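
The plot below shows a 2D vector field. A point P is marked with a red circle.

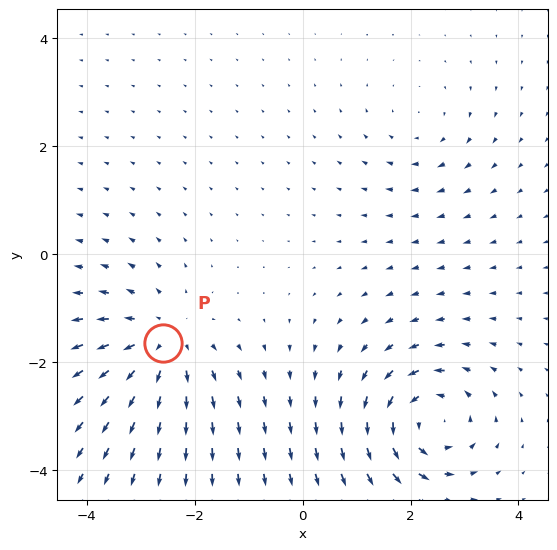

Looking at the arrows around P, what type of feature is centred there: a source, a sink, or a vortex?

source

At P (-2.6, -1.6) the arrows spread outward. Divergence about +5, curl ≈0 — positive divergence with near-zero curl is a source.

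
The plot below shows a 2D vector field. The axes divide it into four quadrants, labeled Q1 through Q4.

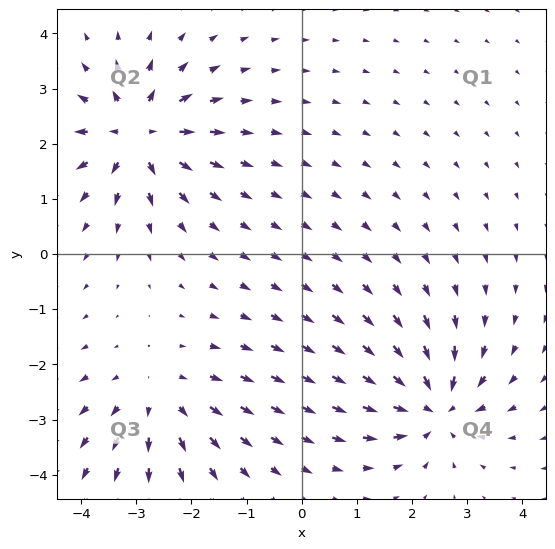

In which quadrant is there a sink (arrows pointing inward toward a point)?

Q4

The sink sits at approximately (2.4, -2.8), which lies in quadrant Q4. The divergence there is about -6, negative as expected for a sink.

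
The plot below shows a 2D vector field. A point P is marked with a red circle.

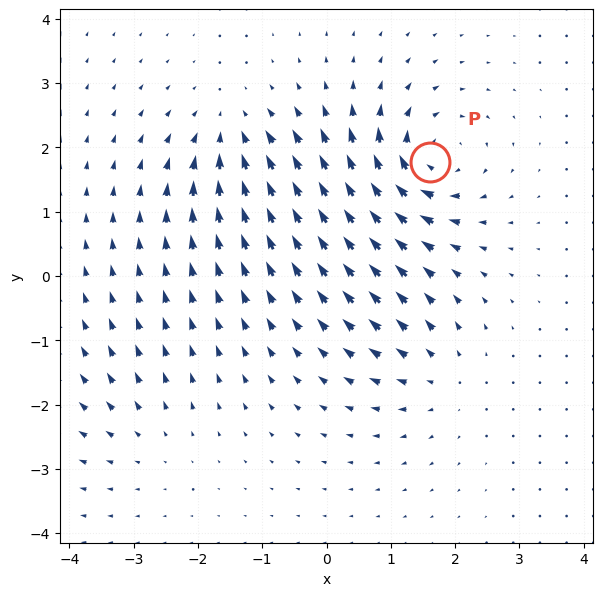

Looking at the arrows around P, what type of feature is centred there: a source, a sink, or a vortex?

At P (1.6, 1.8) the arrows circulate clockwise. Divergence ≈0, curl about -7 — near-zero divergence with nonzero curl is a vortex.

vortex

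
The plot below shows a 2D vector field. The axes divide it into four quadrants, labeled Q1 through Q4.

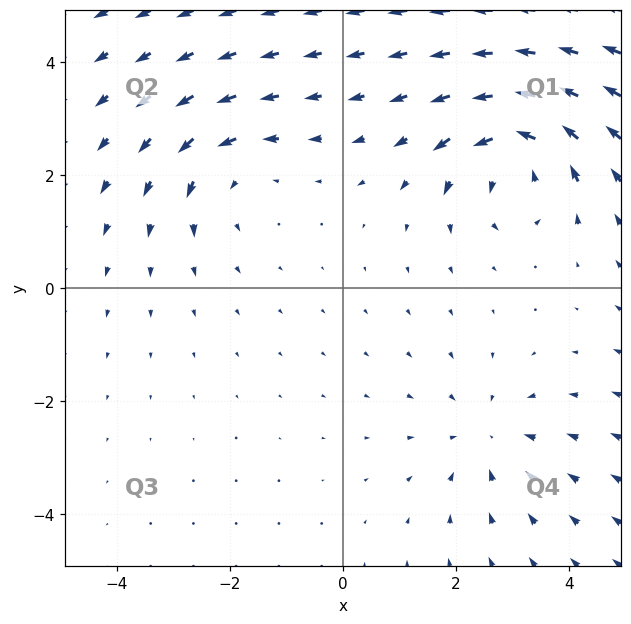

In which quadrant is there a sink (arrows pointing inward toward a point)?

The sink sits at approximately (2.6, -2.6), which lies in quadrant Q4. The divergence there is about -2, negative as expected for a sink.

Q4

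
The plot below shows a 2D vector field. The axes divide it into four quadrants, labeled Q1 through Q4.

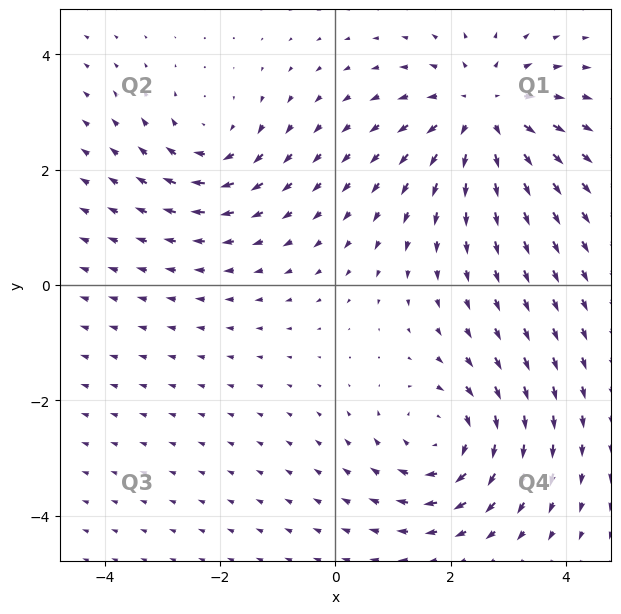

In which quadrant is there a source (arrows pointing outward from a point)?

The source sits at approximately (2.6, 3.0), which lies in quadrant Q1. The divergence there is about +4, positive as expected for a source.

Q1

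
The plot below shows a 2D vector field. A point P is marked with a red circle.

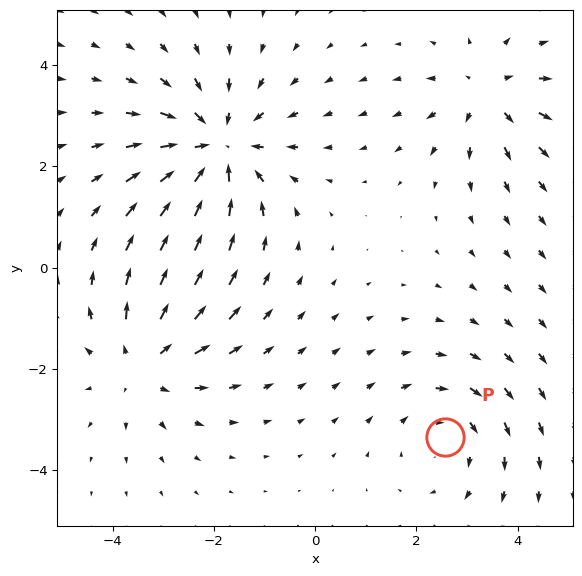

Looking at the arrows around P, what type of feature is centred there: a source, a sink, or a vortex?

At P (2.6, -3.4) the arrows circulate clockwise. Divergence ≈0, curl about -2 — near-zero divergence with nonzero curl is a vortex.

vortex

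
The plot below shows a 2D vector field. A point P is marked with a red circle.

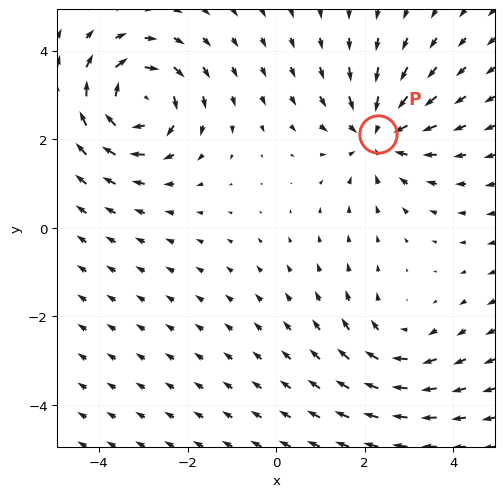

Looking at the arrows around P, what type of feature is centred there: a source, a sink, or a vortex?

At P (2.3, 2.1) the arrows converge inward. Divergence about -4, curl ≈0 — negative divergence with near-zero curl is a sink.

sink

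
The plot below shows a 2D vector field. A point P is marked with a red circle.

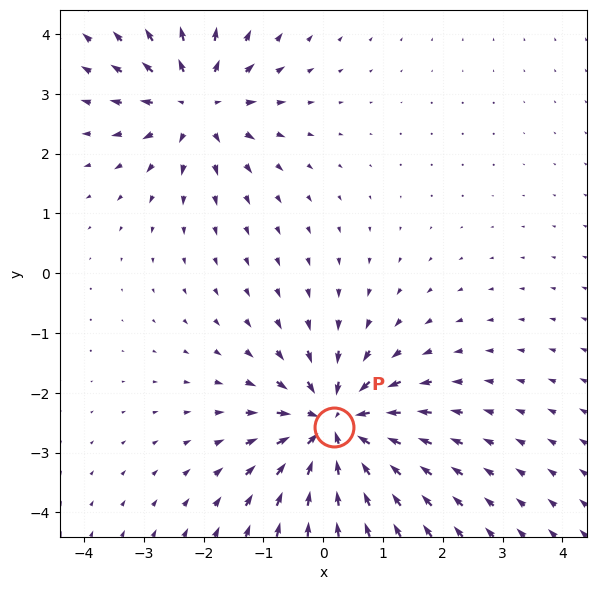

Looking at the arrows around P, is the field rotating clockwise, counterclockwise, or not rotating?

not rotating

Near P at (0.2, -2.6) the arrows show no circulation. The curl there is ≈0.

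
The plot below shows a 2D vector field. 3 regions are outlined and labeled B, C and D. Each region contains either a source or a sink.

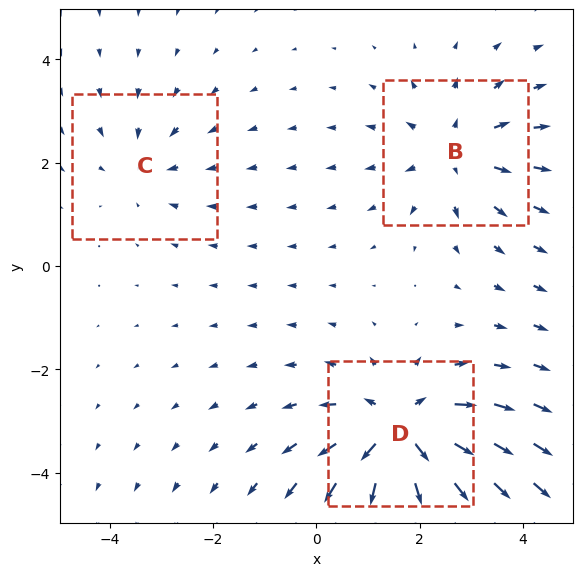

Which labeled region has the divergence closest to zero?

Divergence at each region's feature centre — B: about +3, C: about -2, D: about +5. Region C is closest to zero.

C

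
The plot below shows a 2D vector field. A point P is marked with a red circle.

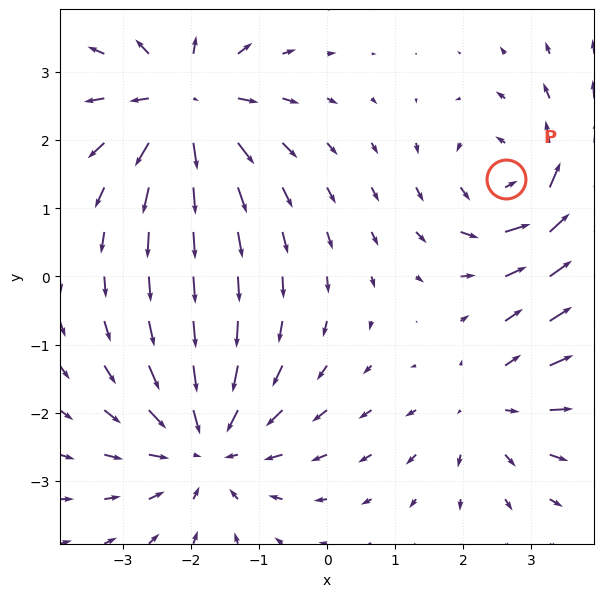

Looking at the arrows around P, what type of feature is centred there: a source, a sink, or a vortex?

vortex

At P (2.6, 1.4) the arrows circulate counterclockwise. Divergence ≈0, curl about +5 — near-zero divergence with nonzero curl is a vortex.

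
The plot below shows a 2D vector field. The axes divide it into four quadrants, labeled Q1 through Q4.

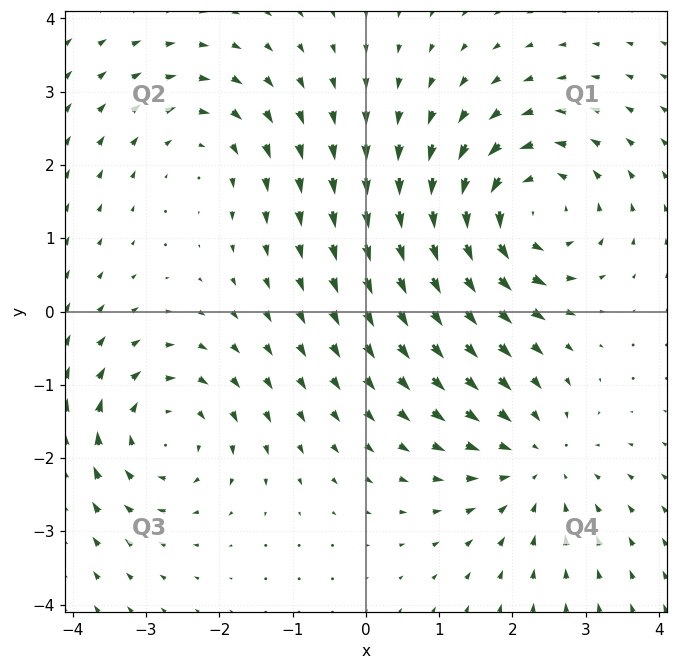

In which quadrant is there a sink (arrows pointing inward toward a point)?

Q4

The sink sits at approximately (2.3, -2.0), which lies in quadrant Q4. The divergence there is about -3, negative as expected for a sink.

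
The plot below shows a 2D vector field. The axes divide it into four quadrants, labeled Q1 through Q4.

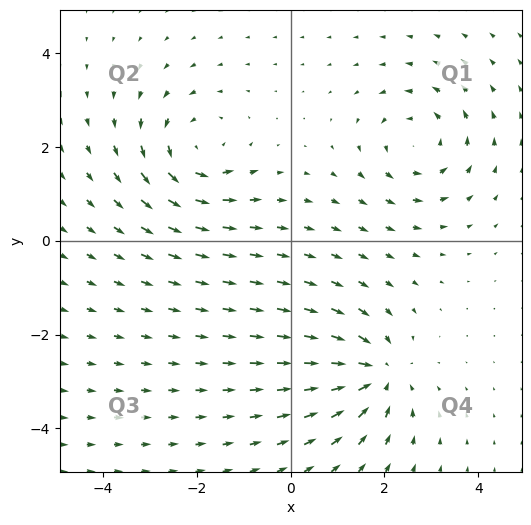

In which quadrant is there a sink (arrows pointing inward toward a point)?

The sink sits at approximately (1.8, -2.8), which lies in quadrant Q4. The divergence there is about -5, negative as expected for a sink.

Q4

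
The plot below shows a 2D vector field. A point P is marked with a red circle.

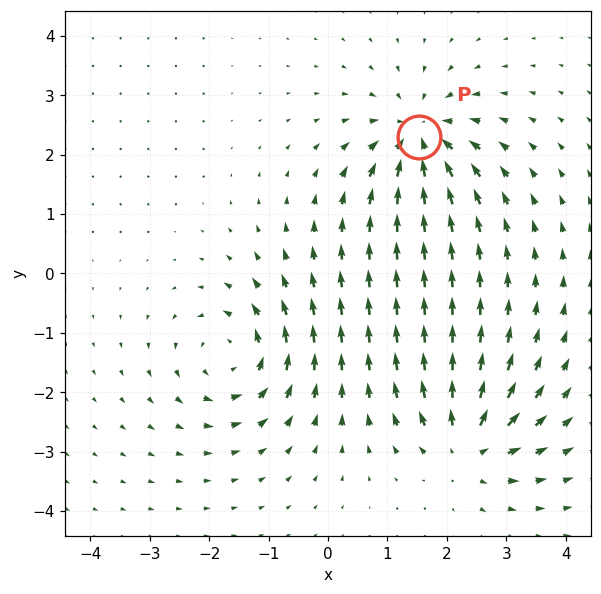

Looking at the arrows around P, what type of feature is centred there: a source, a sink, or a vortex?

sink

At P (1.5, 2.3) the arrows converge inward. Divergence about -6, curl ≈0 — negative divergence with near-zero curl is a sink.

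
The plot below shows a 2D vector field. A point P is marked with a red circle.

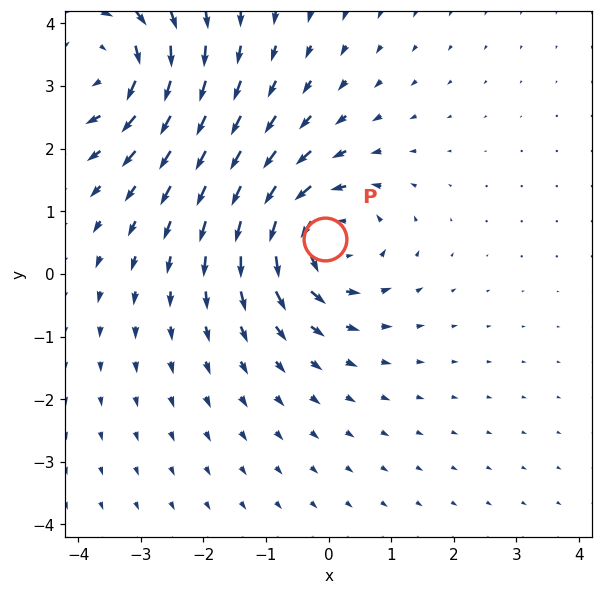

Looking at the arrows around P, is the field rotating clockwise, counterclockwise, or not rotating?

Near P at (-0.1, 0.6) the arrows circulate counterclockwise. The curl (z-component) there is about +5; positive curl means counterclockwise rotation.

counterclockwise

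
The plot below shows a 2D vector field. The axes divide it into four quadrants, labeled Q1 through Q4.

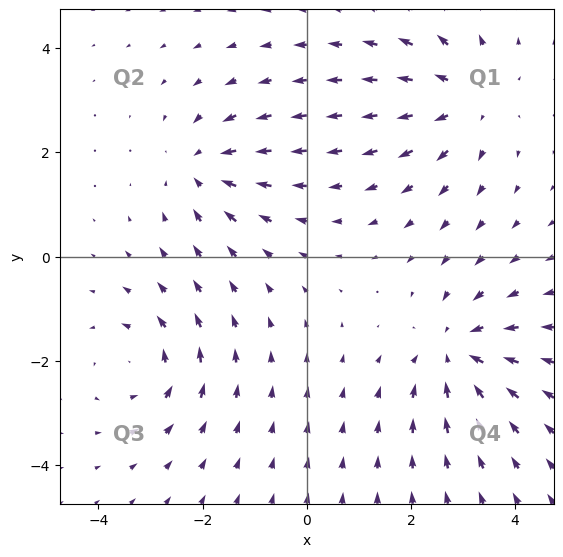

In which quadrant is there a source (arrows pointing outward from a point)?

Q1

The source sits at approximately (3.1, 3.0), which lies in quadrant Q1. The divergence there is about +4, positive as expected for a source.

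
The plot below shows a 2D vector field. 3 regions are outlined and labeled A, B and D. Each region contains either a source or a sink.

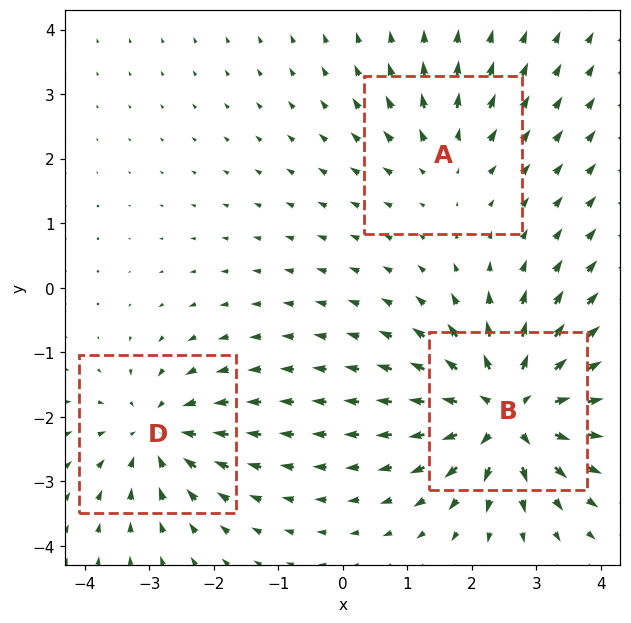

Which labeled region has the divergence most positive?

B

Divergence at each region's feature centre — A: about +2, B: about +6, D: about -4. Region B is most positive.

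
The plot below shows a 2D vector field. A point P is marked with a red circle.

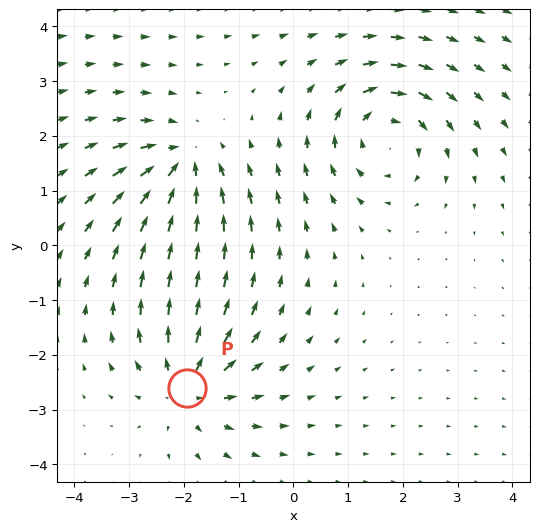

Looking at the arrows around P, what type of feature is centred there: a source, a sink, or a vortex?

source

At P (-1.9, -2.6) the arrows spread outward. Divergence about +4, curl ≈0 — positive divergence with near-zero curl is a source.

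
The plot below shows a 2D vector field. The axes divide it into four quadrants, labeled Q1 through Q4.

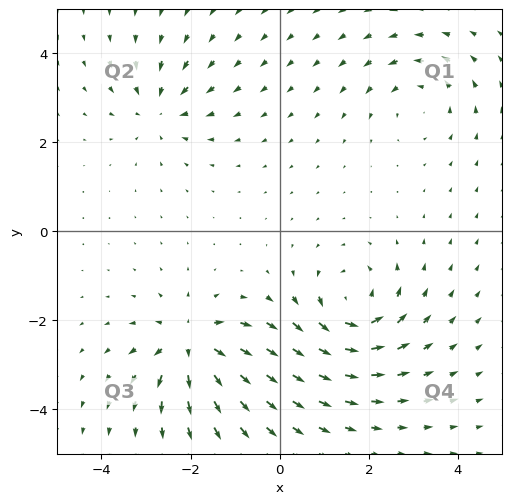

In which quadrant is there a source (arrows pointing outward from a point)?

Q3

The source sits at approximately (-2.0, -2.5), which lies in quadrant Q3. The divergence there is about +6, positive as expected for a source.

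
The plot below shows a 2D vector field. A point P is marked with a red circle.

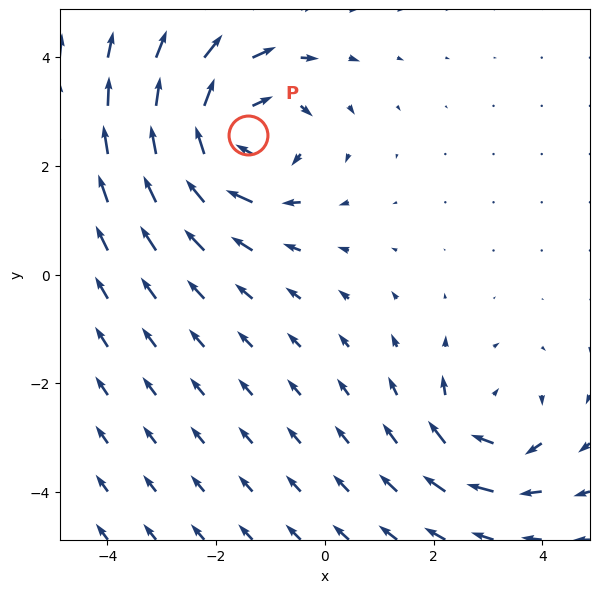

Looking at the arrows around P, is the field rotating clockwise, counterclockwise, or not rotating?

clockwise

Near P at (-1.4, 2.6) the arrows circulate clockwise. The curl (z-component) there is about -4; negative curl means clockwise rotation.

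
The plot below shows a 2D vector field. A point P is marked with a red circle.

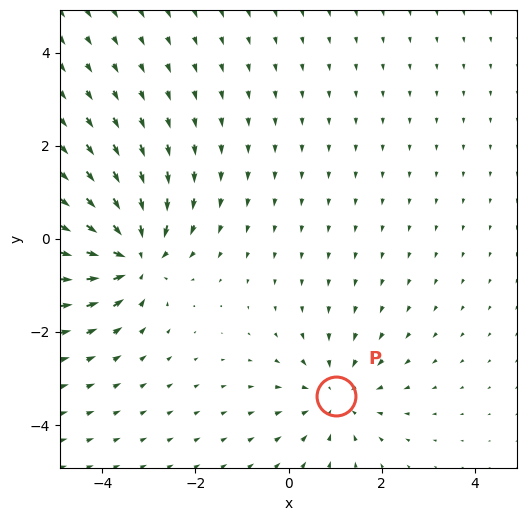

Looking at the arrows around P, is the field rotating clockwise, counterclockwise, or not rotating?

not rotating

Near P at (1.0, -3.4) the arrows show no circulation. The curl there is ≈0.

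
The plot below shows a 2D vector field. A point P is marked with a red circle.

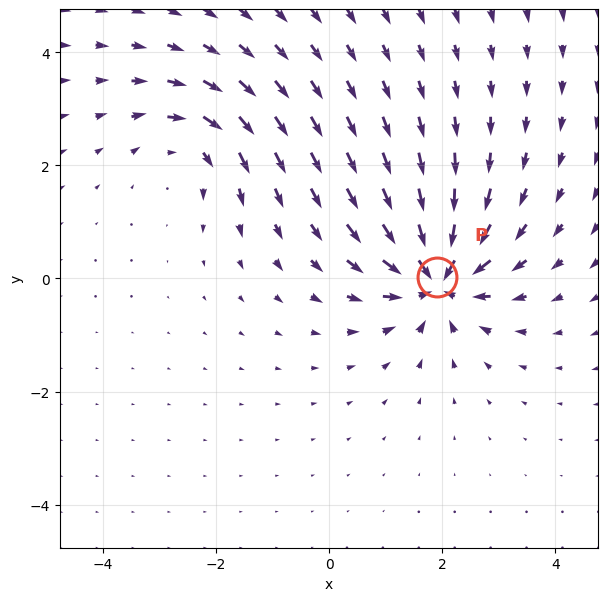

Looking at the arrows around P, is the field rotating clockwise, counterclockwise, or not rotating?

Near P at (1.9, 0.0) the arrows show no circulation. The curl there is ≈0.

not rotating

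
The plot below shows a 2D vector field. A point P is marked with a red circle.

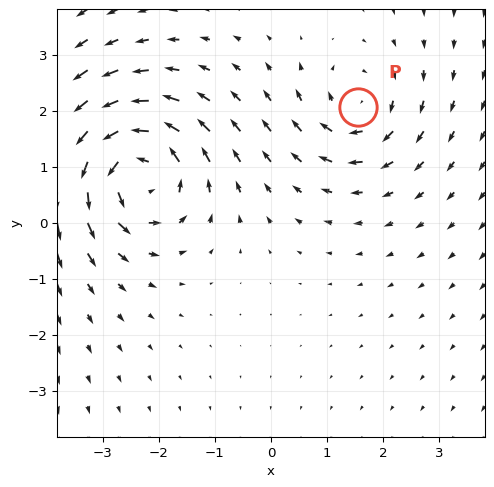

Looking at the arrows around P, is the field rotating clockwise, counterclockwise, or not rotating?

Near P at (1.6, 2.1) the arrows circulate clockwise. The curl (z-component) there is about -4; negative curl means clockwise rotation.

clockwise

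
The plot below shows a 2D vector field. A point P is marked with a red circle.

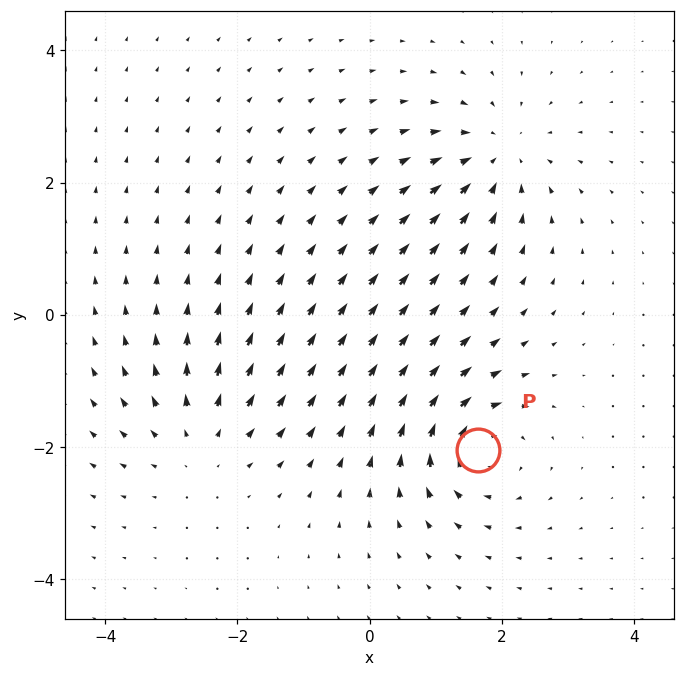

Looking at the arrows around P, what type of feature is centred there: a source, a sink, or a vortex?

At P (1.6, -2.0) the arrows circulate clockwise. Divergence ≈0, curl about -5 — near-zero divergence with nonzero curl is a vortex.

vortex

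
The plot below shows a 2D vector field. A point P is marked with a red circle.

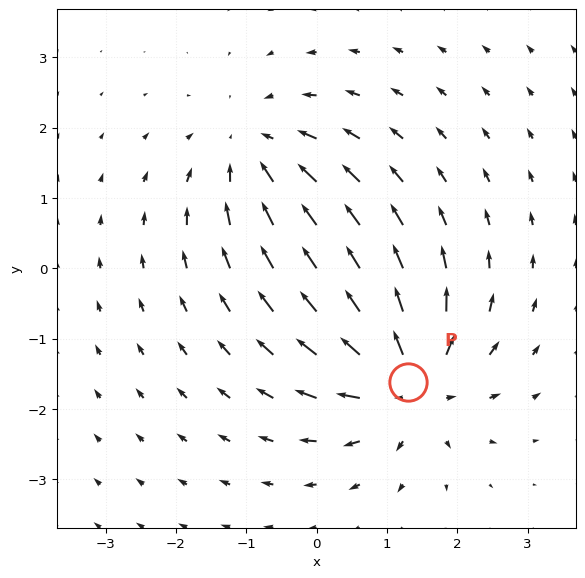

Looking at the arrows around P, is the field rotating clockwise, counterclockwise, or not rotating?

Near P at (1.3, -1.6) the arrows show no circulation. The curl there is ≈0.

not rotating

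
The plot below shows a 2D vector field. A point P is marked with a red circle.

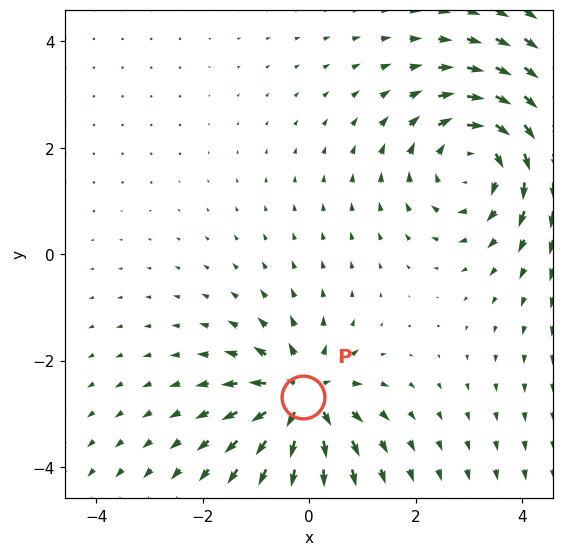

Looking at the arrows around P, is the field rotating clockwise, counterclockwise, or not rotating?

Near P at (-0.1, -2.7) the arrows show no circulation. The curl there is ≈0.

not rotating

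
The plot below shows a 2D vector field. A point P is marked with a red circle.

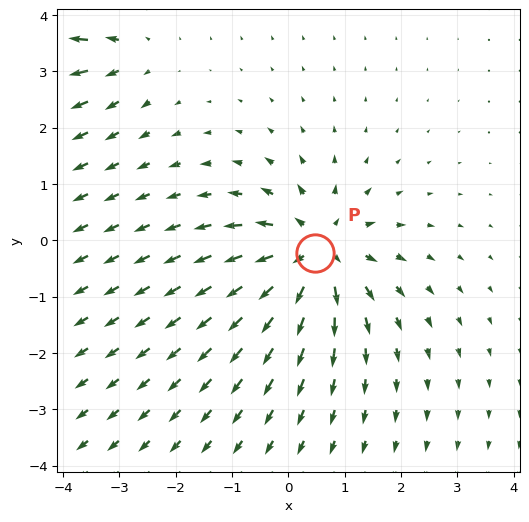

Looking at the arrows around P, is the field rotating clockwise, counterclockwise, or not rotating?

Near P at (0.5, -0.2) the arrows show no circulation. The curl there is ≈0.

not rotating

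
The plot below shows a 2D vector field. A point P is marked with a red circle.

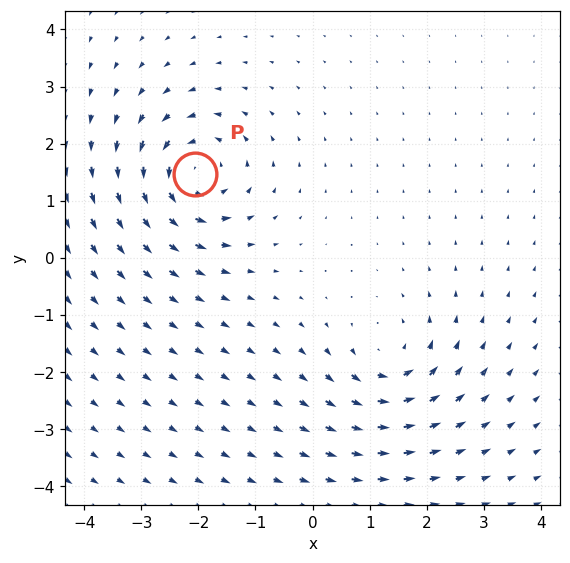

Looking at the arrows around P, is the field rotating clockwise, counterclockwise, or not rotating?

counterclockwise

Near P at (-2.1, 1.5) the arrows circulate counterclockwise. The curl (z-component) there is about +5; positive curl means counterclockwise rotation.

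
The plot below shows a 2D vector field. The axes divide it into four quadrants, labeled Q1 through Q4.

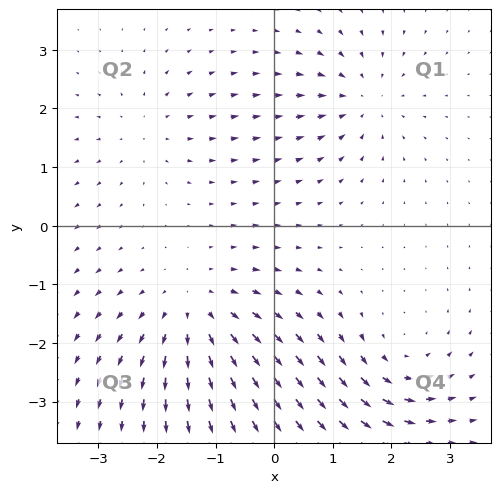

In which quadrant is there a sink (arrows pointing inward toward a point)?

The sink sits at approximately (1.5, 2.2), which lies in quadrant Q1. The divergence there is about -4, negative as expected for a sink.

Q1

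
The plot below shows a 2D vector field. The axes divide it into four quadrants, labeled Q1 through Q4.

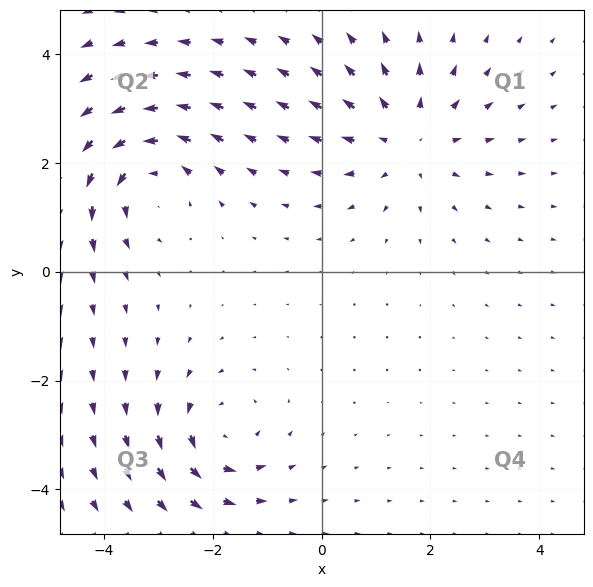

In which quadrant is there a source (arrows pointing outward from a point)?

The source sits at approximately (1.6, 2.4), which lies in quadrant Q1. The divergence there is about +4, positive as expected for a source.

Q1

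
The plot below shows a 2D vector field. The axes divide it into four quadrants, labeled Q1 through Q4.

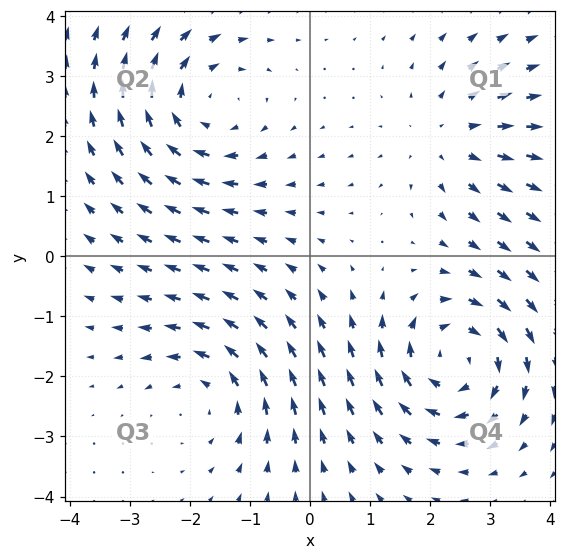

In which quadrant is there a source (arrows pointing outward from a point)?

The source sits at approximately (2.3, 2.0), which lies in quadrant Q1. The divergence there is about +3, positive as expected for a source.

Q1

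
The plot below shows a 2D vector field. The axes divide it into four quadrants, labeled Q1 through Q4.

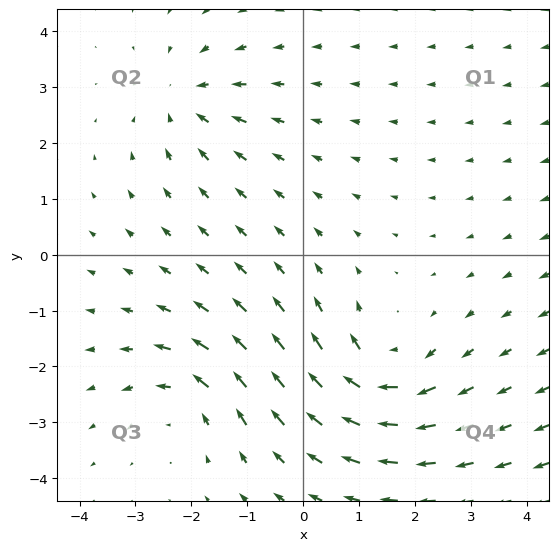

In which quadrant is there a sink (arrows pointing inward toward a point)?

Q2

The sink sits at approximately (-2.1, 2.8), which lies in quadrant Q2. The divergence there is about -3, negative as expected for a sink.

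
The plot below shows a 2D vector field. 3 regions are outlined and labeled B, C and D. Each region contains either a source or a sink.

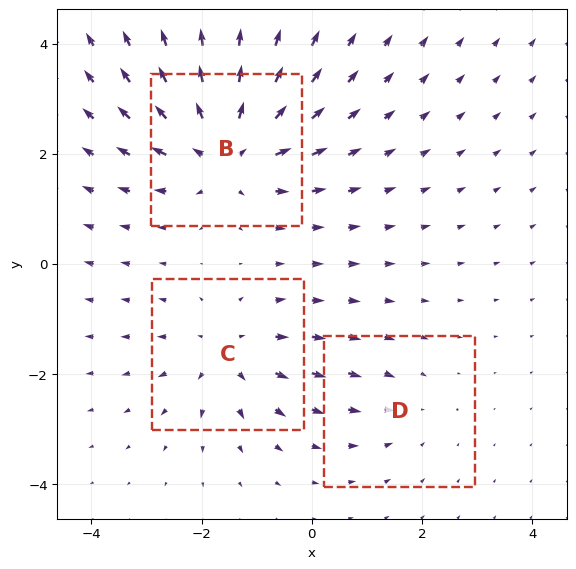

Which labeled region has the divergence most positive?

B

Divergence at each region's feature centre — B: about +5, C: about +3, D: about -2. Region B is most positive.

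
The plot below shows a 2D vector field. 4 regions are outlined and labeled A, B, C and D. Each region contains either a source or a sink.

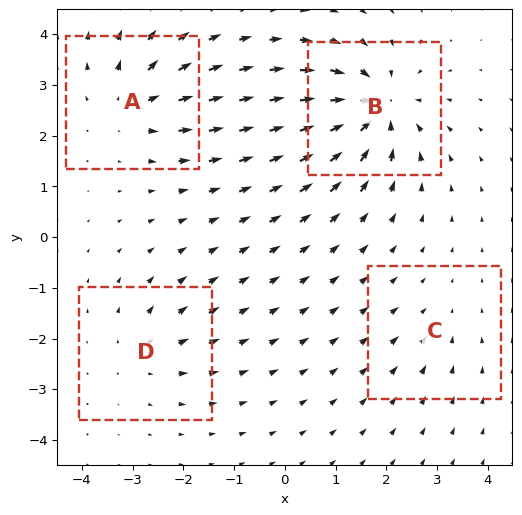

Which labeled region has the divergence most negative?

B

Divergence at each region's feature centre — A: about +5, B: about -8, C: about -2, D: about +4. Region B is most negative.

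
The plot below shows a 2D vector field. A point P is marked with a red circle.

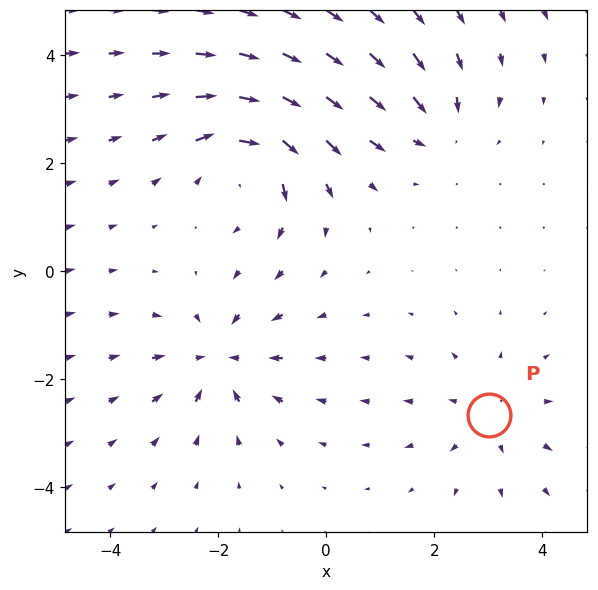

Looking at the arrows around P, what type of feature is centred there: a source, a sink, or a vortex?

source

At P (3.0, -2.7) the arrows spread outward. Divergence about +2, curl ≈0 — positive divergence with near-zero curl is a source.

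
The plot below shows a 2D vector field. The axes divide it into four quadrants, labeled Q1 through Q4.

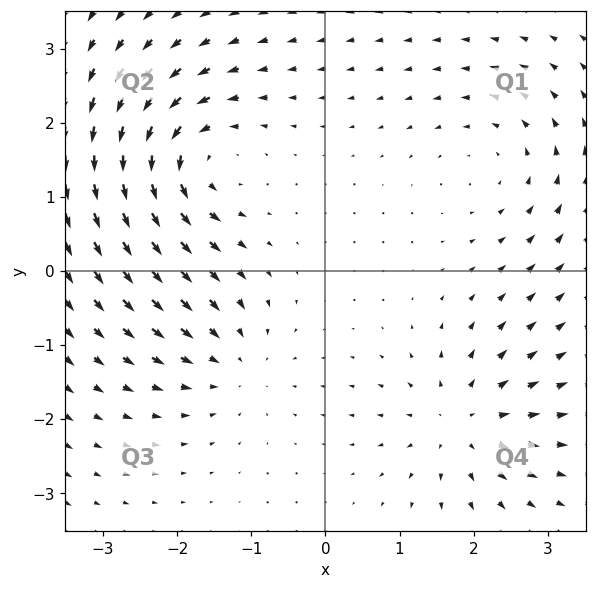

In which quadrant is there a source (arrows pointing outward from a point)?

Q4

The source sits at approximately (1.9, -2.0), which lies in quadrant Q4. The divergence there is about +5, positive as expected for a source.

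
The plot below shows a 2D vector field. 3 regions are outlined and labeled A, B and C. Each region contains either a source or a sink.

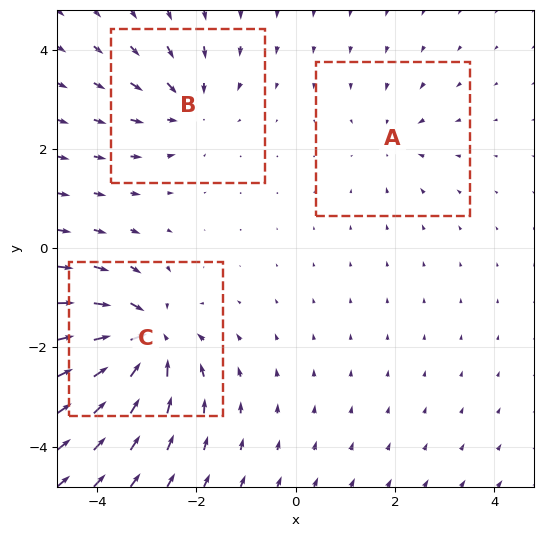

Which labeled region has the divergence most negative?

C

Divergence at each region's feature centre — A: about -2, B: about -3, C: about -6. Region C is most negative.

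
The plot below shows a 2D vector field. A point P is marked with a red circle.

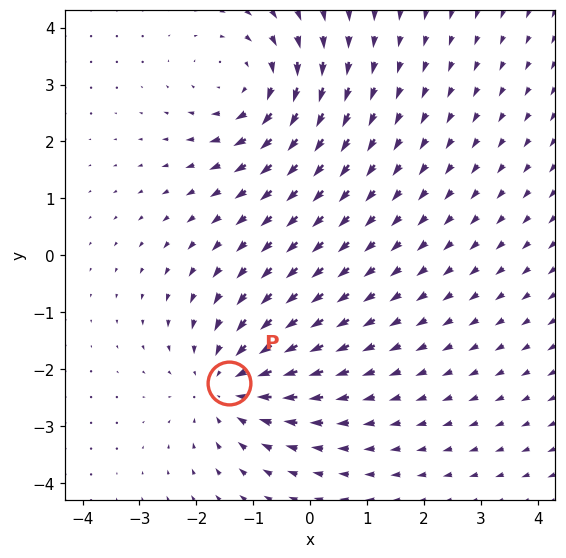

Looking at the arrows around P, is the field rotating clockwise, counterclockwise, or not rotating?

not rotating

Near P at (-1.4, -2.2) the arrows show no circulation. The curl there is ≈0.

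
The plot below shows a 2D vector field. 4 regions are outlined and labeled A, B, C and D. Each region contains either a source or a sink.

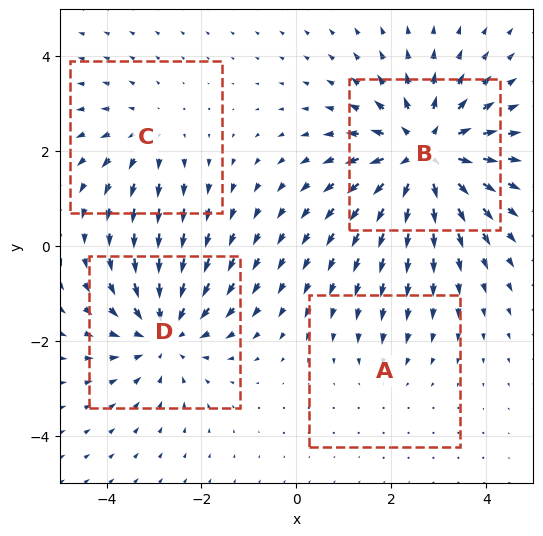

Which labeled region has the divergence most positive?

Divergence at each region's feature centre — A: about -2, B: about +6, C: about +3, D: about -5. Region B is most positive.

B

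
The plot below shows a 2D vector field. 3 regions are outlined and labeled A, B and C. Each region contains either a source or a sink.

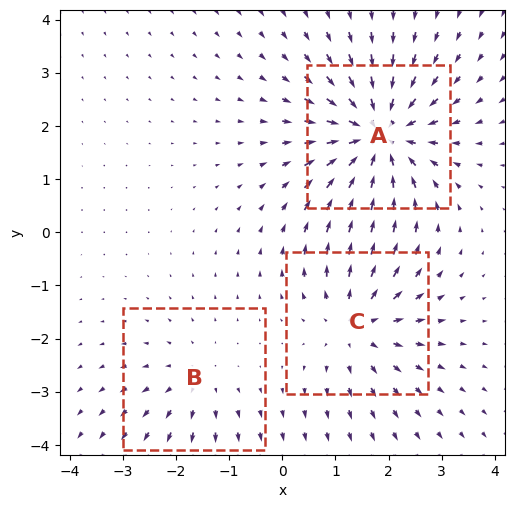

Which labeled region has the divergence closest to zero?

Divergence at each region's feature centre — A: about -5, B: about +2, C: about +3. Region B is closest to zero.

B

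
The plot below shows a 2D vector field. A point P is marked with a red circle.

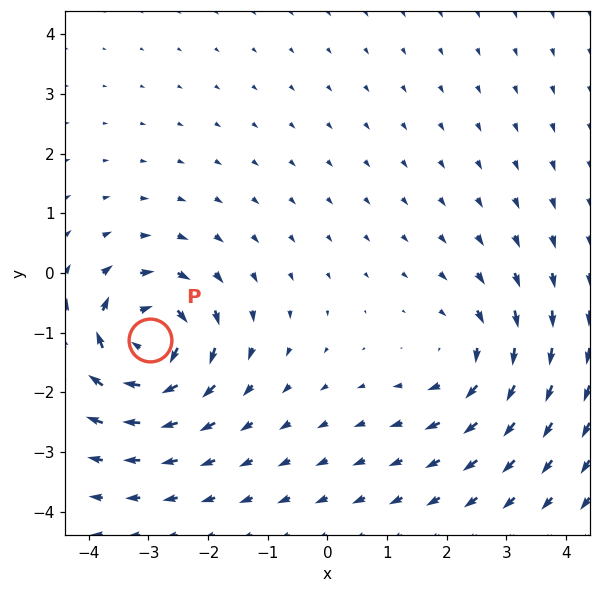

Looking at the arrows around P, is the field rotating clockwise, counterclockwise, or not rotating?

clockwise

Near P at (-3.0, -1.1) the arrows circulate clockwise. The curl (z-component) there is about -5; negative curl means clockwise rotation.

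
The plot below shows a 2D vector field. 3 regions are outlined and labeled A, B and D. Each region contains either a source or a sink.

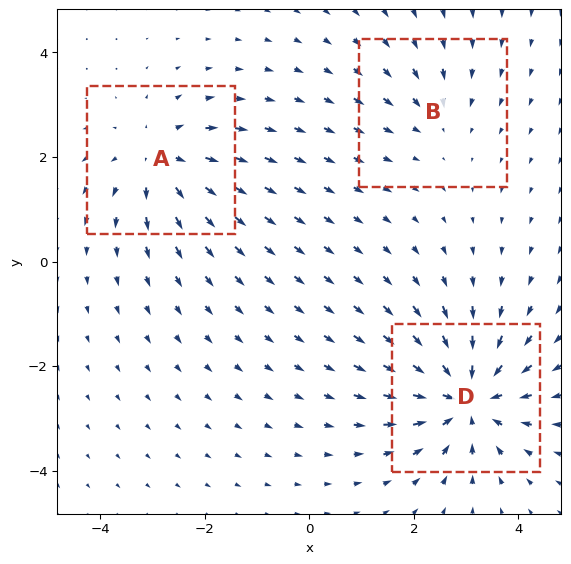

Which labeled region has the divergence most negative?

Divergence at each region's feature centre — A: about +4, B: about -2, D: about -5. Region D is most negative.

D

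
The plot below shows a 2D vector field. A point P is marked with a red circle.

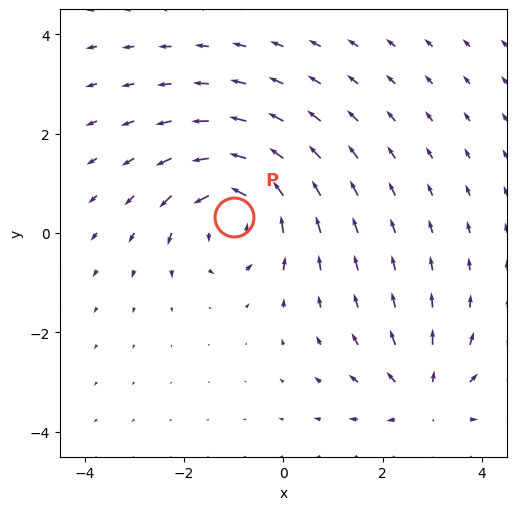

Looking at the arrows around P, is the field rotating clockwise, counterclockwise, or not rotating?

counterclockwise

Near P at (-1.0, 0.3) the arrows circulate counterclockwise. The curl (z-component) there is about +5; positive curl means counterclockwise rotation.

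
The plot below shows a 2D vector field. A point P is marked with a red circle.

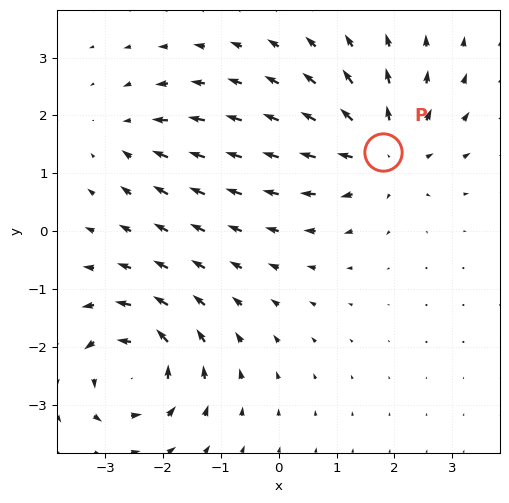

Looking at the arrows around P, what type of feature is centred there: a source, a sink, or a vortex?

At P (1.8, 1.4) the arrows spread outward. Divergence about +5, curl ≈0 — positive divergence with near-zero curl is a source.

source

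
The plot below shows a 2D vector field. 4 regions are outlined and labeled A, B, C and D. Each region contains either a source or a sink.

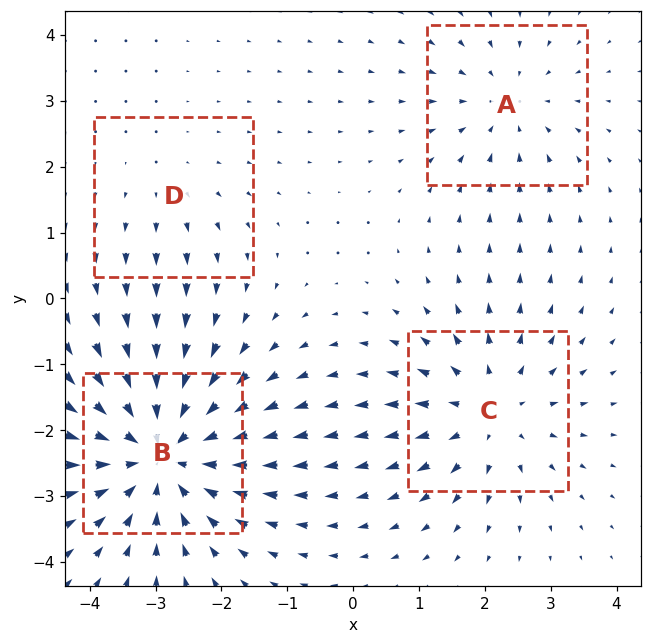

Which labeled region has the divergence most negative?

B

Divergence at each region's feature centre — A: about -3, B: about -6, C: about +4, D: about +2. Region B is most negative.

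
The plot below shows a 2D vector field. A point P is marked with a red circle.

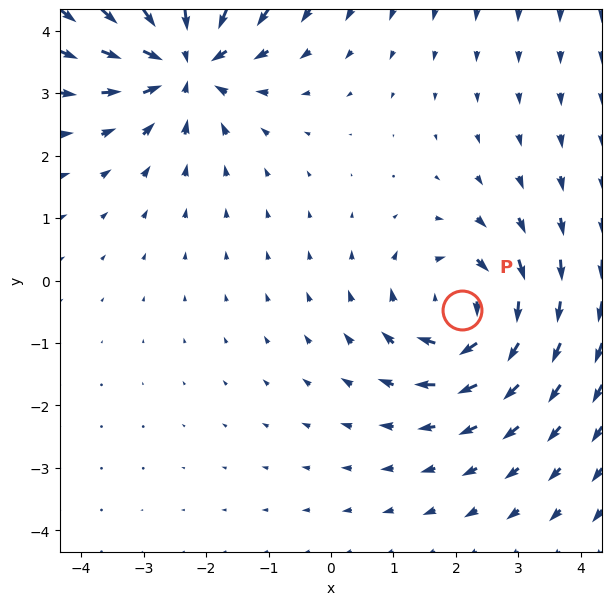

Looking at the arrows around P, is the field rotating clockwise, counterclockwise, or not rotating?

Near P at (2.1, -0.5) the arrows circulate clockwise. The curl (z-component) there is about -4; negative curl means clockwise rotation.

clockwise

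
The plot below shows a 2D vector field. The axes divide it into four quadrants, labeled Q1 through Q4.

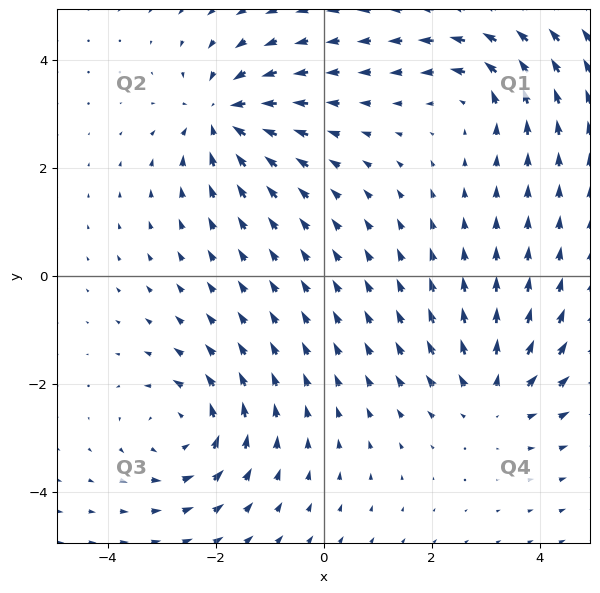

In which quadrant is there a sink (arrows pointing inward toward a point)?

Q2

The sink sits at approximately (-1.9, 3.0), which lies in quadrant Q2. The divergence there is about -6, negative as expected for a sink.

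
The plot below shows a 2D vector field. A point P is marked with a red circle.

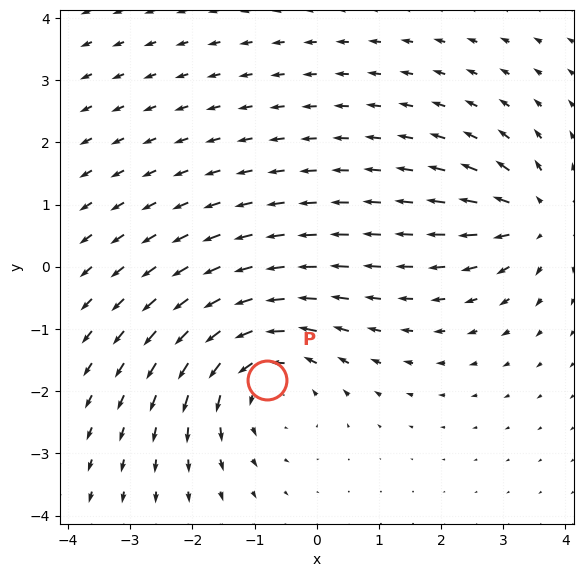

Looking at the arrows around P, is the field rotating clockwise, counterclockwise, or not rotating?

counterclockwise

Near P at (-0.8, -1.8) the arrows circulate counterclockwise. The curl (z-component) there is about +4; positive curl means counterclockwise rotation.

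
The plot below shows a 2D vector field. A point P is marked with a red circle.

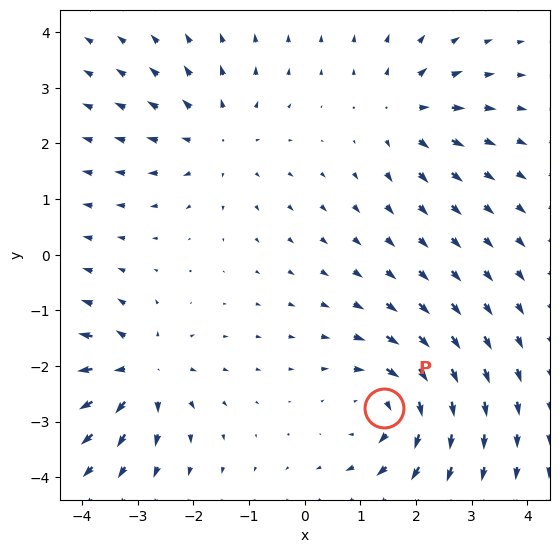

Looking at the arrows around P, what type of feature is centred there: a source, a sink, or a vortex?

vortex

At P (1.4, -2.8) the arrows circulate clockwise. Divergence ≈0, curl about -5 — near-zero divergence with nonzero curl is a vortex.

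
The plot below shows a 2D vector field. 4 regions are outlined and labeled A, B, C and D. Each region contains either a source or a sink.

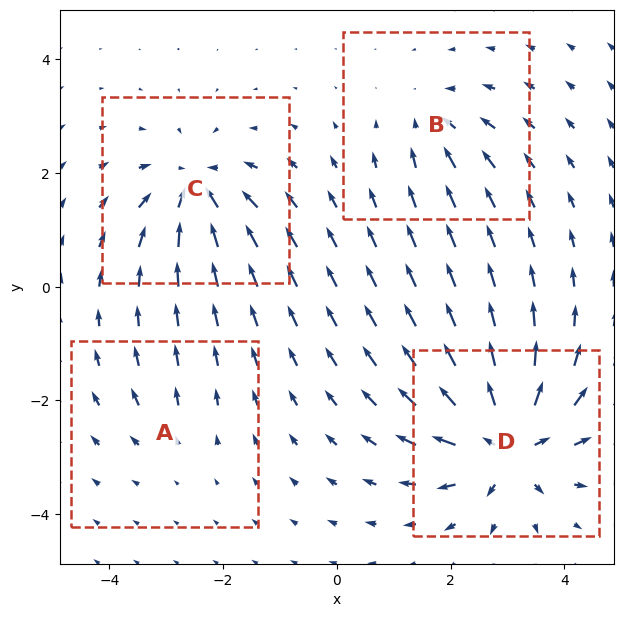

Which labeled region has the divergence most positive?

D

Divergence at each region's feature centre — A: about +2, B: about -4, C: about -7, D: about +9. Region D is most positive.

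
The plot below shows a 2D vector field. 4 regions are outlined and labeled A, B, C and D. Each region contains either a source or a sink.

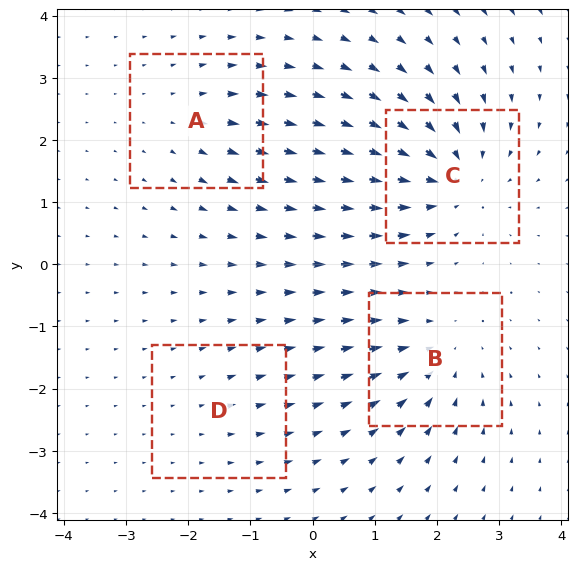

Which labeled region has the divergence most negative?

C

Divergence at each region's feature centre — A: about +3, B: about -5, C: about -7, D: about +2. Region C is most negative.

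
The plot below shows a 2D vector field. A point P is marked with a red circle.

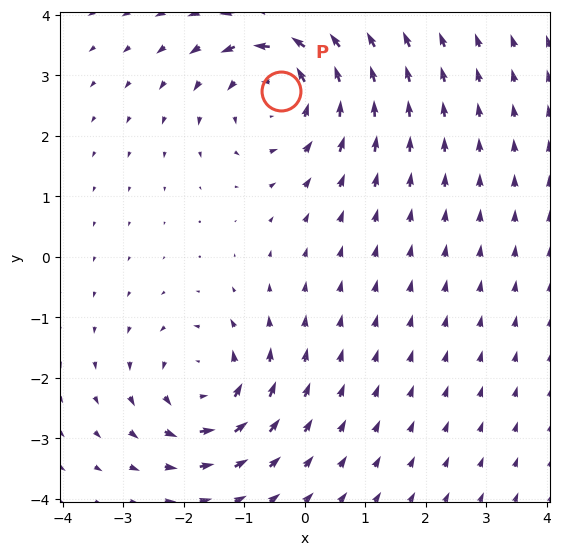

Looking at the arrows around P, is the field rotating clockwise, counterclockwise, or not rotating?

Near P at (-0.4, 2.7) the arrows circulate counterclockwise. The curl (z-component) there is about +5; positive curl means counterclockwise rotation.

counterclockwise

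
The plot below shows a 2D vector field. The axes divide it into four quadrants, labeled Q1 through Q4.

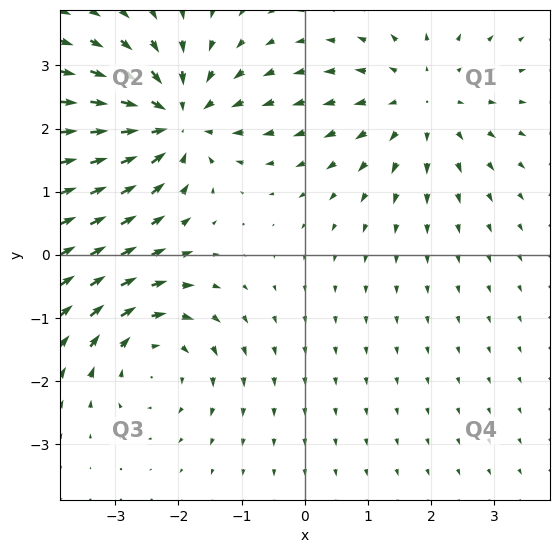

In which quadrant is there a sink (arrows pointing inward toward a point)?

The sink sits at approximately (-2.1, 2.1), which lies in quadrant Q2. The divergence there is about -4, negative as expected for a sink.

Q2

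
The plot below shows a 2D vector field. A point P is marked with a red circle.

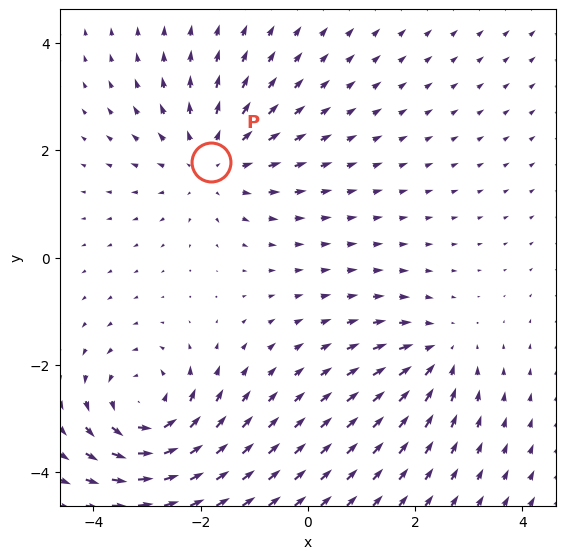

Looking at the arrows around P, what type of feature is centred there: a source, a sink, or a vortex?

source

At P (-1.8, 1.8) the arrows spread outward. Divergence about +3, curl ≈0 — positive divergence with near-zero curl is a source.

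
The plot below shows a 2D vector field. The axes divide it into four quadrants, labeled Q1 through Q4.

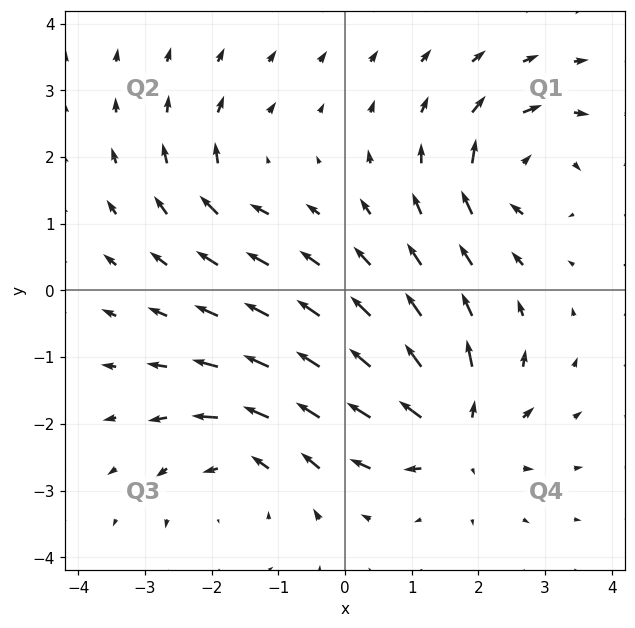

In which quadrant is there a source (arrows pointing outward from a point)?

Q4

The source sits at approximately (1.6, -2.1), which lies in quadrant Q4. The divergence there is about +6, positive as expected for a source.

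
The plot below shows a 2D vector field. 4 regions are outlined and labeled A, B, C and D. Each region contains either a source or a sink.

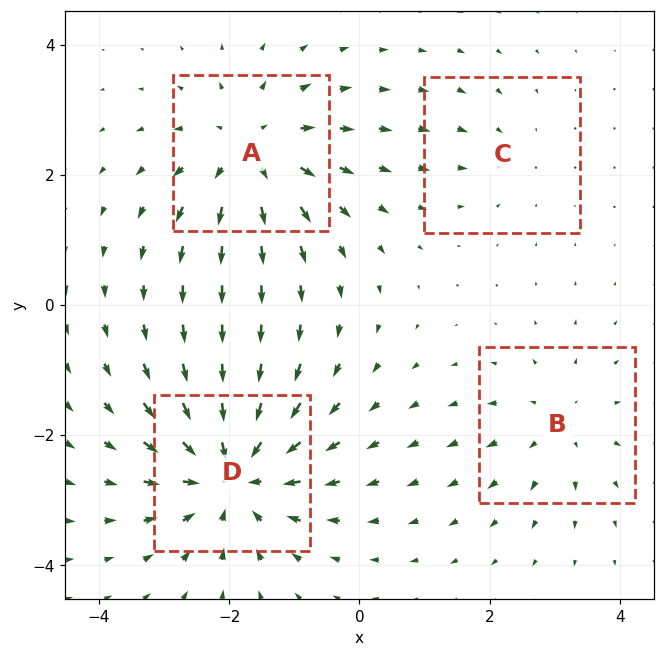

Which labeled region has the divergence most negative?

Divergence at each region's feature centre — A: about +5, B: about +3, C: about -2, D: about -6. Region D is most negative.

D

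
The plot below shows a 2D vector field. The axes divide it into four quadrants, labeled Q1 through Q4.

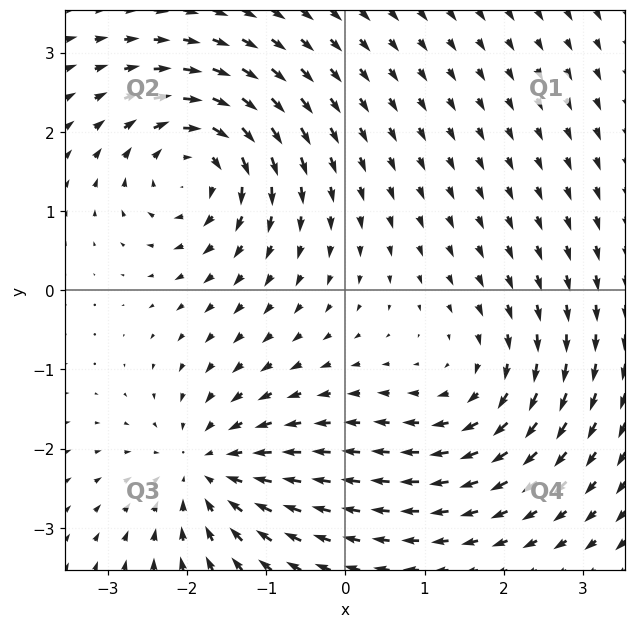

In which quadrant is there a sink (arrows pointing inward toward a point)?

The sink sits at approximately (-1.8, -2.3), which lies in quadrant Q3. The divergence there is about -5, negative as expected for a sink.

Q3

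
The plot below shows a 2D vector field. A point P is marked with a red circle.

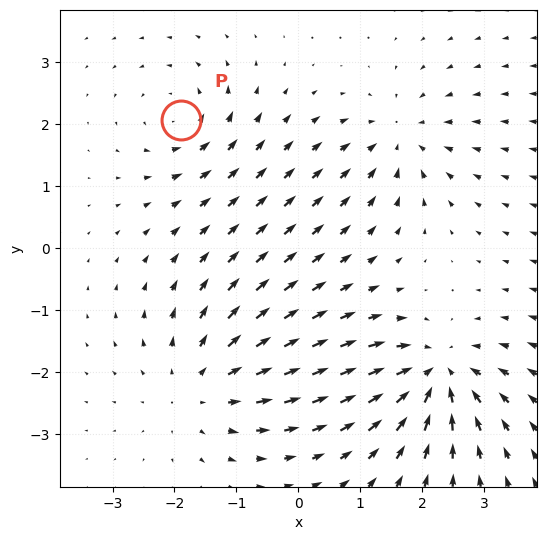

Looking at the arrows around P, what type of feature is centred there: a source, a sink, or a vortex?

vortex

At P (-1.9, 2.1) the arrows circulate counterclockwise. Divergence ≈0, curl about +4 — near-zero divergence with nonzero curl is a vortex.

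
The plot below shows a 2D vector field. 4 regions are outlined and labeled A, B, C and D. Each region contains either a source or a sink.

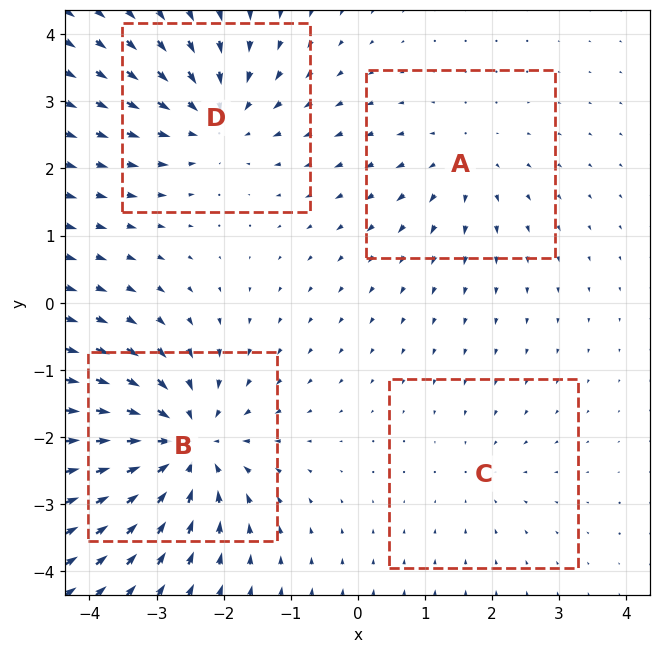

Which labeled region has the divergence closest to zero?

C

Divergence at each region's feature centre — A: about +3, B: about -7, C: about -2, D: about -5. Region C is closest to zero.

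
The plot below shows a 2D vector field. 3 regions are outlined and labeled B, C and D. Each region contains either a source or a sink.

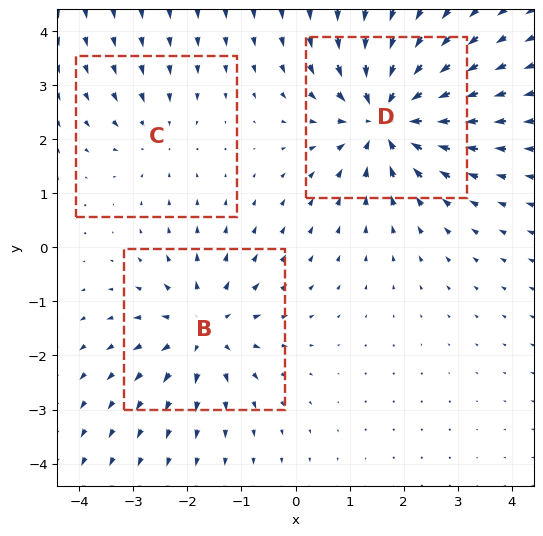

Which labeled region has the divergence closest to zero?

C

Divergence at each region's feature centre — B: about +4, C: about -2, D: about -5. Region C is closest to zero.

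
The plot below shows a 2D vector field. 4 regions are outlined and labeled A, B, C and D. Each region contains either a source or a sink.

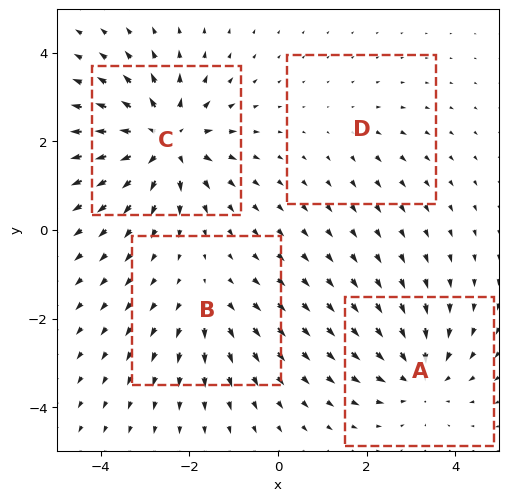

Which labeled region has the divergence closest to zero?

Divergence at each region's feature centre — A: about -5, B: about +3, C: about +7, D: about +2. Region D is closest to zero.

D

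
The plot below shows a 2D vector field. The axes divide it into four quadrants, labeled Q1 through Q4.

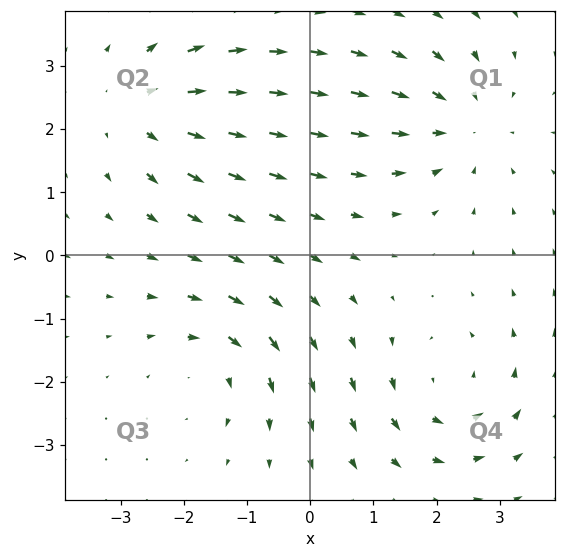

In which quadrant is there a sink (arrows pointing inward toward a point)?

The sink sits at approximately (2.4, 2.1), which lies in quadrant Q1. The divergence there is about -4, negative as expected for a sink.

Q1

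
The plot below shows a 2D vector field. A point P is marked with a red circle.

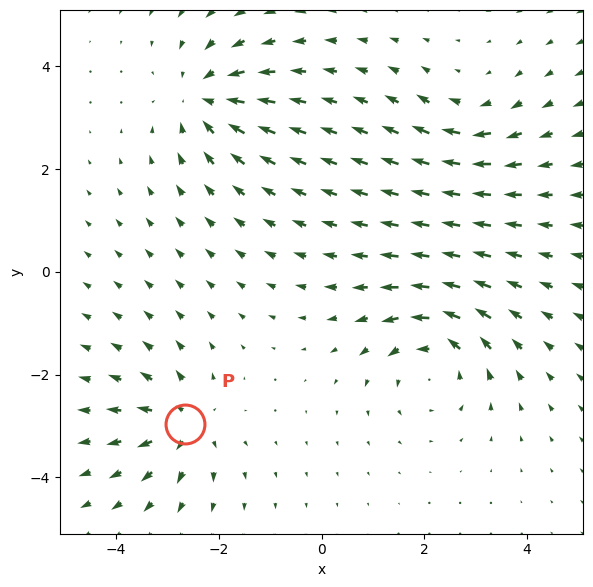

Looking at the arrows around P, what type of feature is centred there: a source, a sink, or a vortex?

source

At P (-2.7, -3.0) the arrows spread outward. Divergence about +5, curl ≈0 — positive divergence with near-zero curl is a source.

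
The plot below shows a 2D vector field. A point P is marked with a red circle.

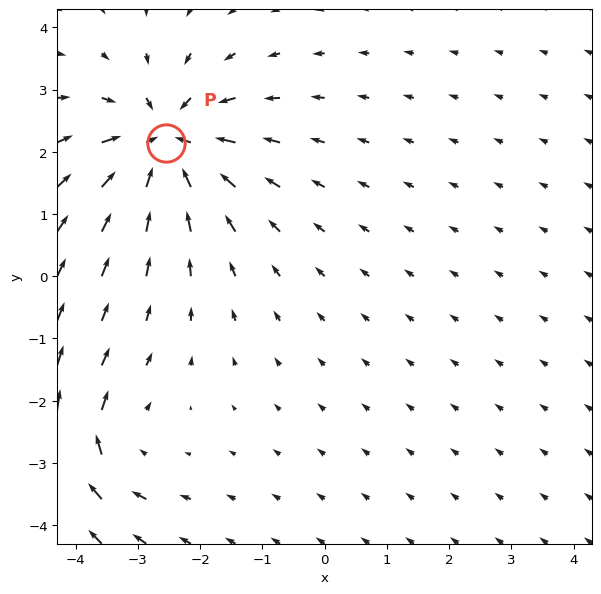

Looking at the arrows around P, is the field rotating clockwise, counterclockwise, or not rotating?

not rotating

Near P at (-2.6, 2.1) the arrows show no circulation. The curl there is ≈0.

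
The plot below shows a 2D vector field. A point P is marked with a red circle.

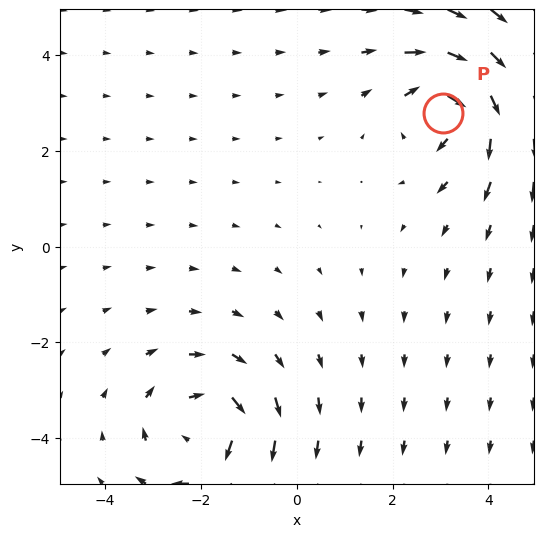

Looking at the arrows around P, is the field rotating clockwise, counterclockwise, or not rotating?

clockwise

Near P at (3.1, 2.8) the arrows circulate clockwise. The curl (z-component) there is about -4; negative curl means clockwise rotation.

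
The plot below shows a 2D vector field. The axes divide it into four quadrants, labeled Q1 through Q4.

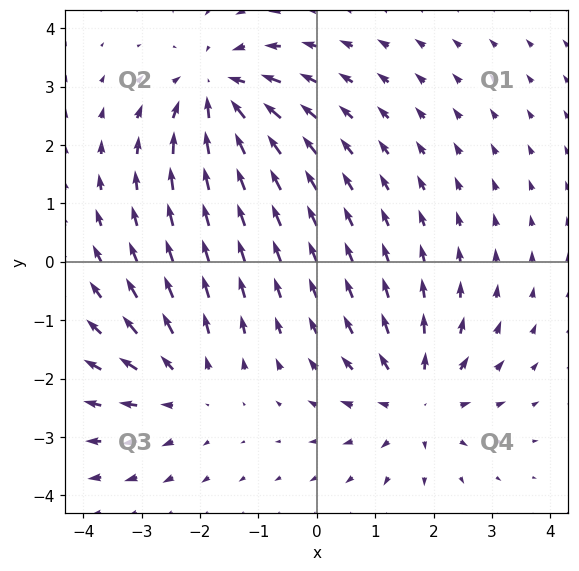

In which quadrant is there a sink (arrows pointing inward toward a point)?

The sink sits at approximately (-1.7, 2.9), which lies in quadrant Q2. The divergence there is about -5, negative as expected for a sink.

Q2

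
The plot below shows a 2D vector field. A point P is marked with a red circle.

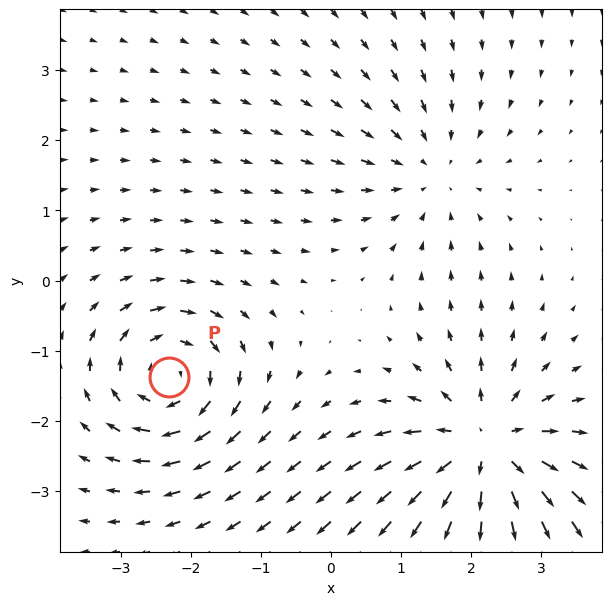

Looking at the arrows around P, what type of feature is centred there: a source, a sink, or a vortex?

vortex

At P (-2.3, -1.4) the arrows circulate clockwise. Divergence ≈0, curl about -5 — near-zero divergence with nonzero curl is a vortex.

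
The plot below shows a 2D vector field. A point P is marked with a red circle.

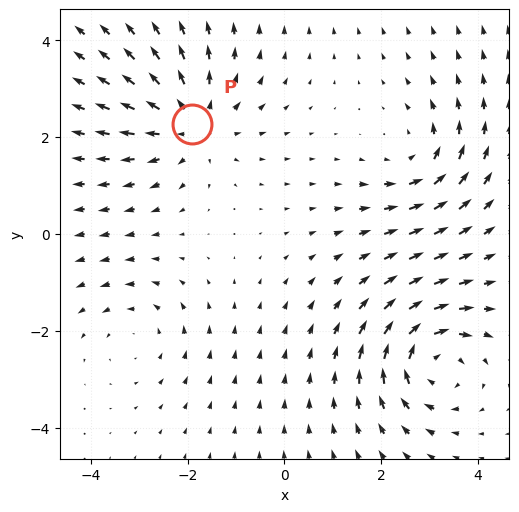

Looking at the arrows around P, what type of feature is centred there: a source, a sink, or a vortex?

source

At P (-1.9, 2.3) the arrows spread outward. Divergence about +4, curl ≈0 — positive divergence with near-zero curl is a source.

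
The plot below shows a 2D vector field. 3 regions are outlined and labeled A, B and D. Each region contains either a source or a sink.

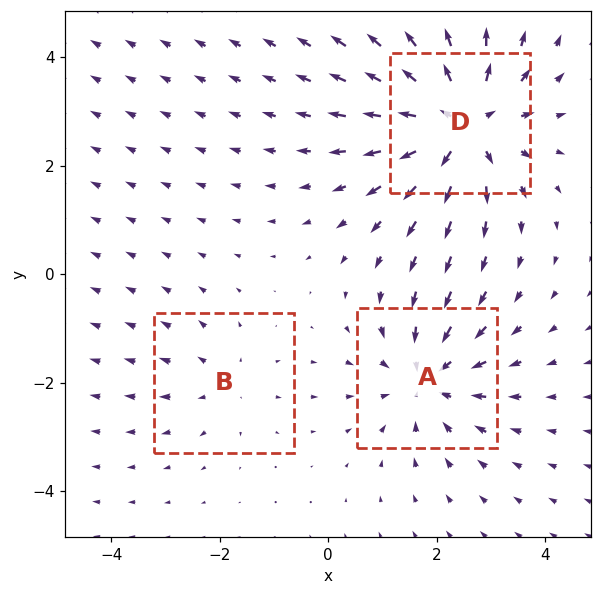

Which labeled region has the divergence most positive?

Divergence at each region's feature centre — A: about -3, B: about +2, D: about +5. Region D is most positive.

D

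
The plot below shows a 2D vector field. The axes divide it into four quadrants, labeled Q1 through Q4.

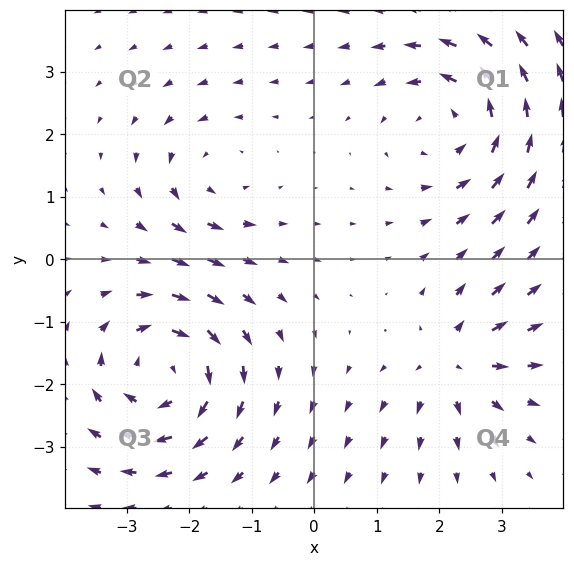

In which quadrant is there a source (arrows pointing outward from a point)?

The source sits at approximately (2.3, -1.6), which lies in quadrant Q4. The divergence there is about +4, positive as expected for a source.

Q4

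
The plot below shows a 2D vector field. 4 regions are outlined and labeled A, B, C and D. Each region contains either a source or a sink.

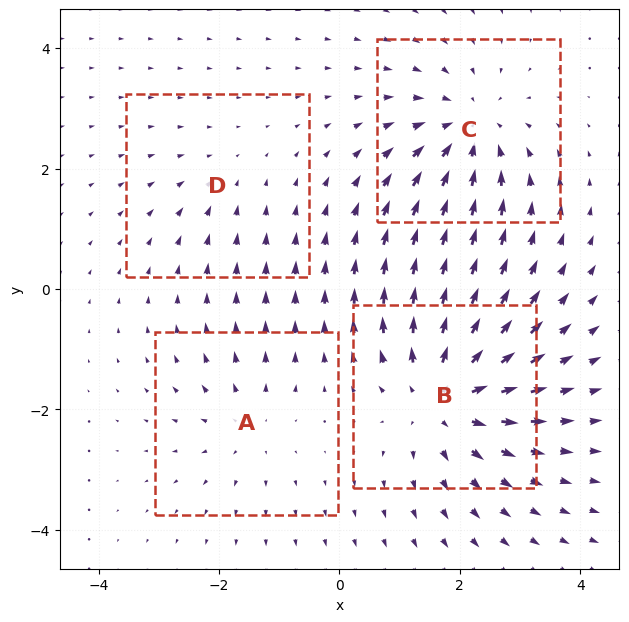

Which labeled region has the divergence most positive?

Divergence at each region's feature centre — A: about +3, B: about +6, C: about -5, D: about -2. Region B is most positive.

B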